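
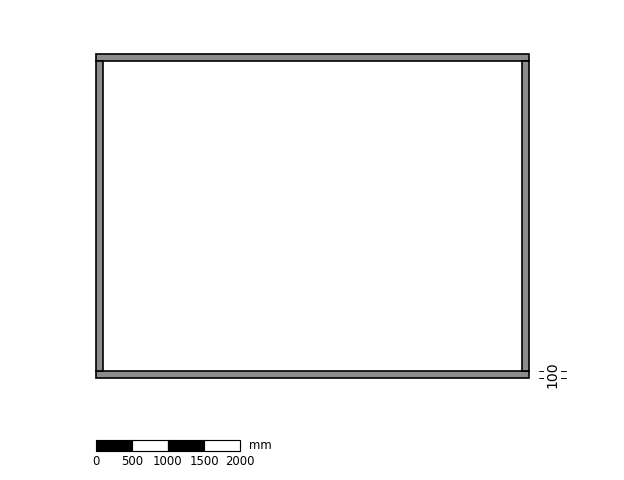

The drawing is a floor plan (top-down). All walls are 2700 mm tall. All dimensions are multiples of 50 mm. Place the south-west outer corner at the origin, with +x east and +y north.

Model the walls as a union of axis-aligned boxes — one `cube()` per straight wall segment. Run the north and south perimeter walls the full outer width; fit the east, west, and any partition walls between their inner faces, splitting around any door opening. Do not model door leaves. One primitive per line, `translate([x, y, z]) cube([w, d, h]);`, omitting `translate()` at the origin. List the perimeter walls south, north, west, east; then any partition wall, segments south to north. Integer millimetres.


cube([6000, 100, 2700]);
translate([0, 4400, 0]) cube([6000, 100, 2700]);
translate([0, 100, 0]) cube([100, 4300, 2700]);
translate([5900, 100, 0]) cube([100, 4300, 2700]);


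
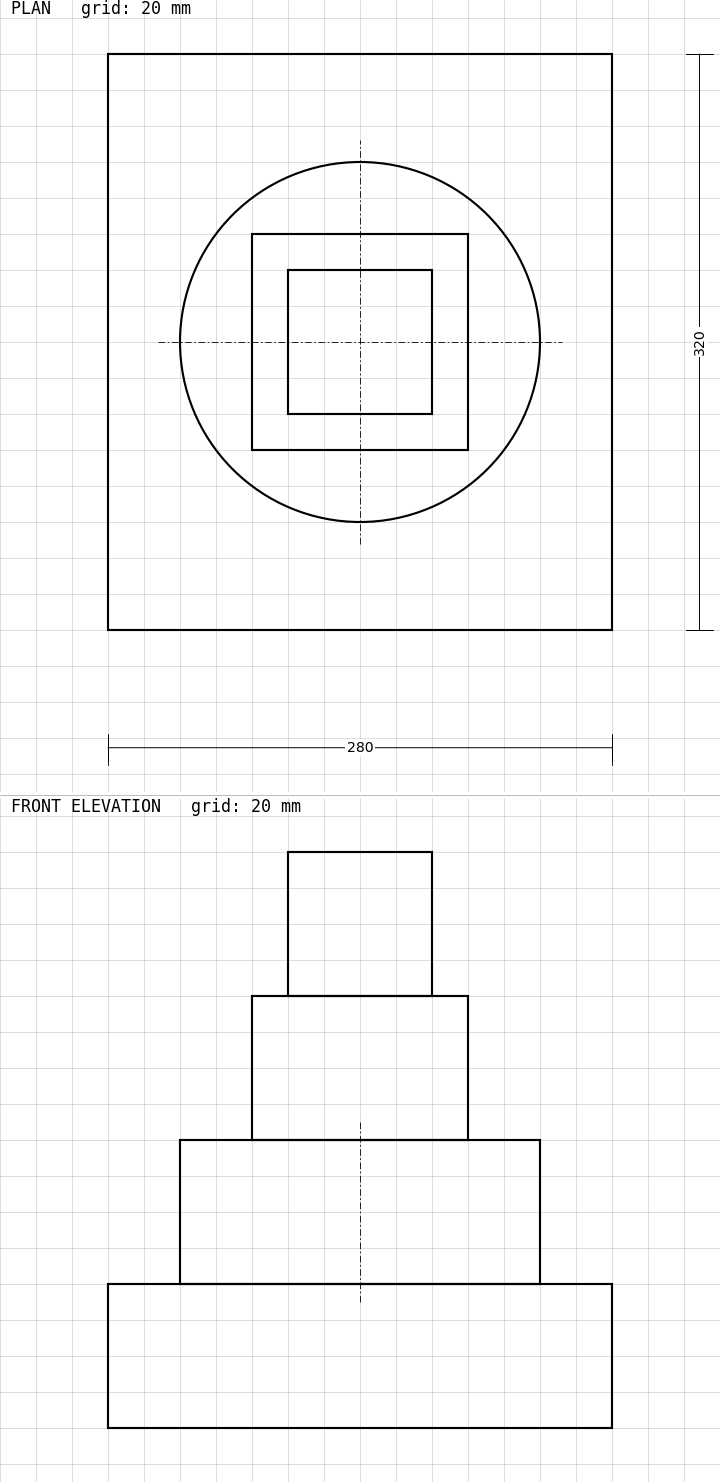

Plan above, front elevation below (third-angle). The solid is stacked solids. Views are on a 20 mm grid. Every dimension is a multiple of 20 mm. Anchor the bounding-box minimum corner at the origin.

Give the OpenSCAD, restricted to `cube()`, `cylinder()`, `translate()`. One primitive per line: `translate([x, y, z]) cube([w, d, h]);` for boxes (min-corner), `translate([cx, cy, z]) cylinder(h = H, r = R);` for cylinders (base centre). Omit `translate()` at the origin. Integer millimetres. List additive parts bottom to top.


cube([280, 320, 80]);
translate([140, 160, 80]) cylinder(h = 80, r = 100);
translate([80, 100, 160]) cube([120, 120, 80]);
translate([100, 120, 240]) cube([80, 80, 80]);


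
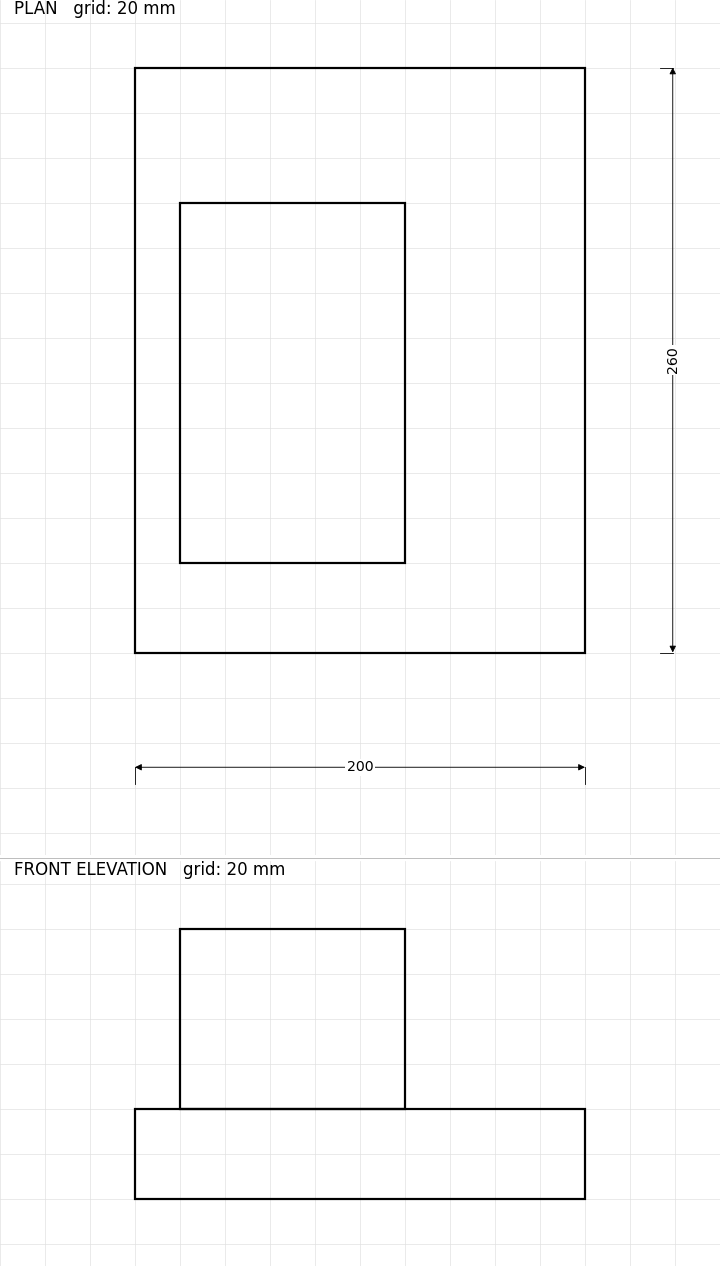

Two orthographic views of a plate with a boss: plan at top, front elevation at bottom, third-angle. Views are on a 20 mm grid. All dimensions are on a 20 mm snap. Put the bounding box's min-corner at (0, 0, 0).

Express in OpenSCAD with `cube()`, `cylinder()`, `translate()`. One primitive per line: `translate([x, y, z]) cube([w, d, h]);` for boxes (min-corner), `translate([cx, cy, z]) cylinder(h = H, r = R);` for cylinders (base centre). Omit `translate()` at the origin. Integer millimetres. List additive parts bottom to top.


cube([200, 260, 40]);
translate([20, 40, 40]) cube([100, 160, 80]);


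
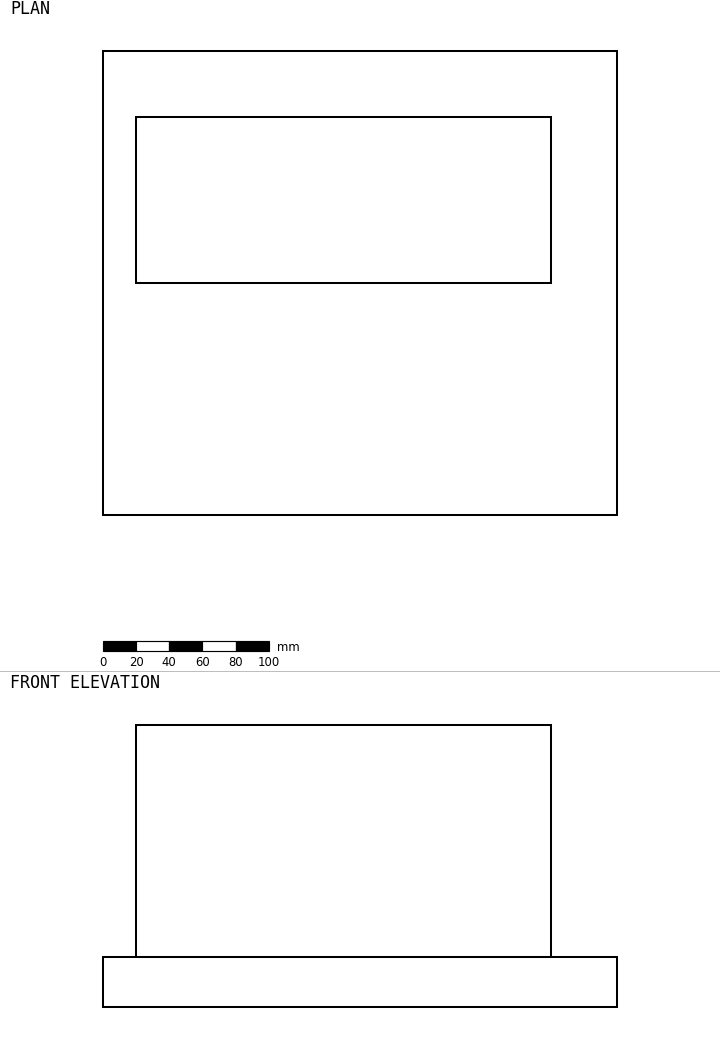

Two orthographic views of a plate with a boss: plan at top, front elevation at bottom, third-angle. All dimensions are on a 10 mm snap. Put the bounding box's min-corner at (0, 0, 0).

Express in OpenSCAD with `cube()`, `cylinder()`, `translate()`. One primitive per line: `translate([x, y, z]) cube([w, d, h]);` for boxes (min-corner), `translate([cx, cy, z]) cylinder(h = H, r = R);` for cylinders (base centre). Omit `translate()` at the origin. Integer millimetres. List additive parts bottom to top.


cube([310, 280, 30]);
translate([20, 140, 30]) cube([250, 100, 140]);


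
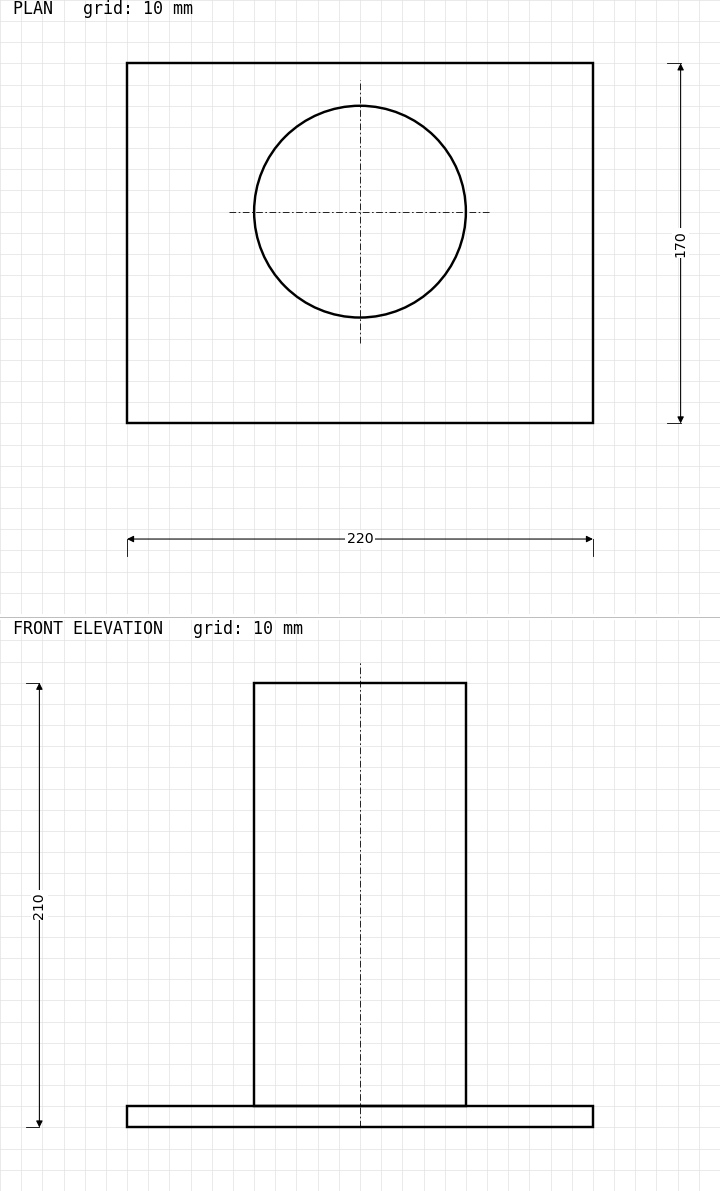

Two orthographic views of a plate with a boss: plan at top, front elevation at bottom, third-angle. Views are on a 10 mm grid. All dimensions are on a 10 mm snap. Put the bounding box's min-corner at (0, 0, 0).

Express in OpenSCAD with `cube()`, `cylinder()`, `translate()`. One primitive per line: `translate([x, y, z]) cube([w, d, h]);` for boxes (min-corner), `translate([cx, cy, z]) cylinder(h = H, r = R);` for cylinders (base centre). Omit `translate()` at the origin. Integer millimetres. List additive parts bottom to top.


cube([220, 170, 10]);
translate([110, 100, 10]) cylinder(h = 200, r = 50);


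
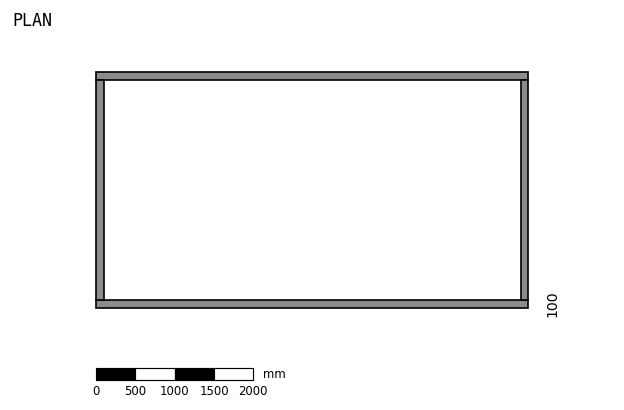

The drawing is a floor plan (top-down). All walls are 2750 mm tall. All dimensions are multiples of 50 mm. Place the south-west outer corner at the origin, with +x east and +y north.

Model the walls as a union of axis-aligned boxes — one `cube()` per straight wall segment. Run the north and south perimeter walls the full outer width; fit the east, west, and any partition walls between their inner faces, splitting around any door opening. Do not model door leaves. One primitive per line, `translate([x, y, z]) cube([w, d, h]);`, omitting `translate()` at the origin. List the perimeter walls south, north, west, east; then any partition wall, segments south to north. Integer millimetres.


cube([5500, 100, 2750]);
translate([0, 2900, 0]) cube([5500, 100, 2750]);
translate([0, 100, 0]) cube([100, 2800, 2750]);
translate([5400, 100, 0]) cube([100, 2800, 2750]);


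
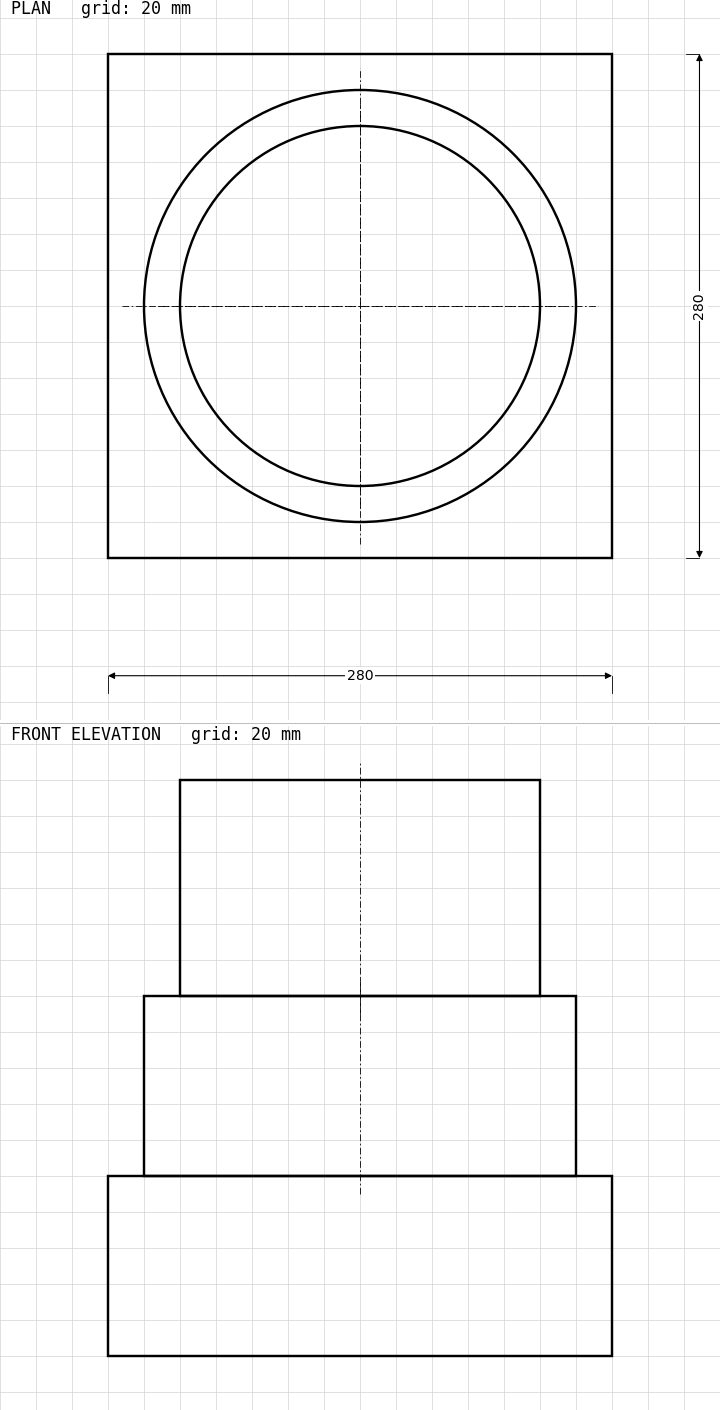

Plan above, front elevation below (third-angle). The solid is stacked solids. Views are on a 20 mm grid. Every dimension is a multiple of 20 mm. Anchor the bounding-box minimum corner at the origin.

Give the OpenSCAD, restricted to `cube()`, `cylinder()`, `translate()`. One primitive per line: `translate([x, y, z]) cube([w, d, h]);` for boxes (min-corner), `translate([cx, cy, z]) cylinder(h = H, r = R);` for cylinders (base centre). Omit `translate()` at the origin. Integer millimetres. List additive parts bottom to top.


cube([280, 280, 100]);
translate([140, 140, 100]) cylinder(h = 100, r = 120);
translate([140, 140, 200]) cylinder(h = 120, r = 100);


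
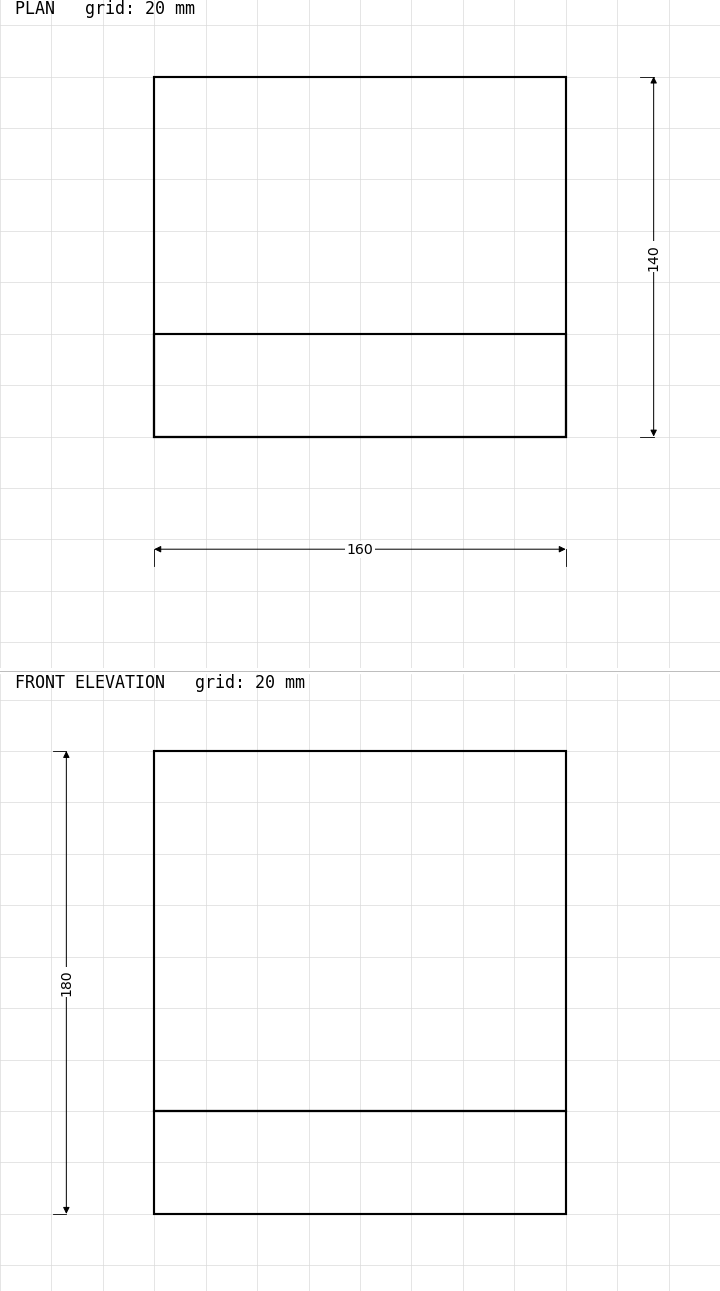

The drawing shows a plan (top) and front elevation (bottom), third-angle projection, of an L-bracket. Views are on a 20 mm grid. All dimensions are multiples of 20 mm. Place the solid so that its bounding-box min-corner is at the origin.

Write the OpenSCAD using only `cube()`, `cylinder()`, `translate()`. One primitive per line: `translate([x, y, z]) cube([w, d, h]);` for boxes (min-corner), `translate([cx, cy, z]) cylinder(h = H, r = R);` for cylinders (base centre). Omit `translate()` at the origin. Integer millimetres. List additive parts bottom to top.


cube([160, 140, 40]);
translate([0, 0, 40]) cube([160, 40, 140]);


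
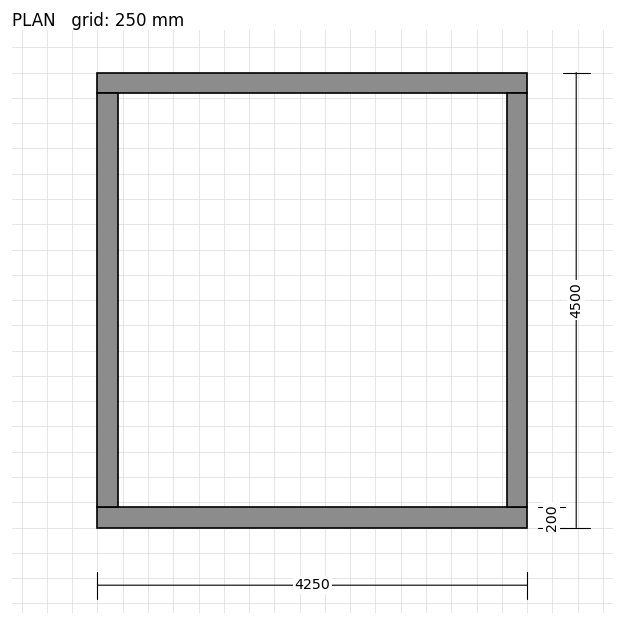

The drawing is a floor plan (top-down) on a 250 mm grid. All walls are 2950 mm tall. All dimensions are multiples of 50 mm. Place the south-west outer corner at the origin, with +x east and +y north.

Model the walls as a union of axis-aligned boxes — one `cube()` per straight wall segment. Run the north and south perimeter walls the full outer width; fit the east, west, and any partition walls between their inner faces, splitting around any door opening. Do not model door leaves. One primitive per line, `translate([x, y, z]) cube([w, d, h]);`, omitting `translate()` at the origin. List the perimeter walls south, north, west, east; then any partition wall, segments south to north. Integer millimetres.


cube([4250, 200, 2950]);
translate([0, 4300, 0]) cube([4250, 200, 2950]);
translate([0, 200, 0]) cube([200, 4100, 2950]);
translate([4050, 200, 0]) cube([200, 4100, 2950]);


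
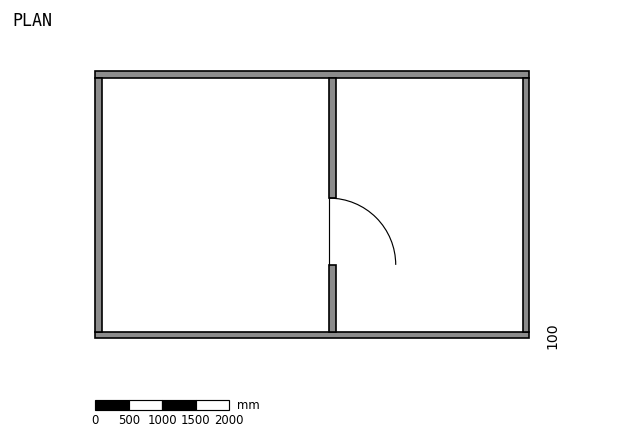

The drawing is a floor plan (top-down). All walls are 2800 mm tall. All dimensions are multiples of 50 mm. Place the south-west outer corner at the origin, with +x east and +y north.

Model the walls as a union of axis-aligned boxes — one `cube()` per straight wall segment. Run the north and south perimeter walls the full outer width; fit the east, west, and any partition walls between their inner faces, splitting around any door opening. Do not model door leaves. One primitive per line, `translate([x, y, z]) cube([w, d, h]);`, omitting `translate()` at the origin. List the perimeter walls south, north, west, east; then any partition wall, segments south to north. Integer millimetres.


cube([6500, 100, 2800]);
translate([0, 3900, 0]) cube([6500, 100, 2800]);
translate([0, 100, 0]) cube([100, 3800, 2800]);
translate([6400, 100, 0]) cube([100, 3800, 2800]);
translate([3500, 100, 0]) cube([100, 1000, 2800]);
translate([3500, 2100, 0]) cube([100, 1800, 2800]);


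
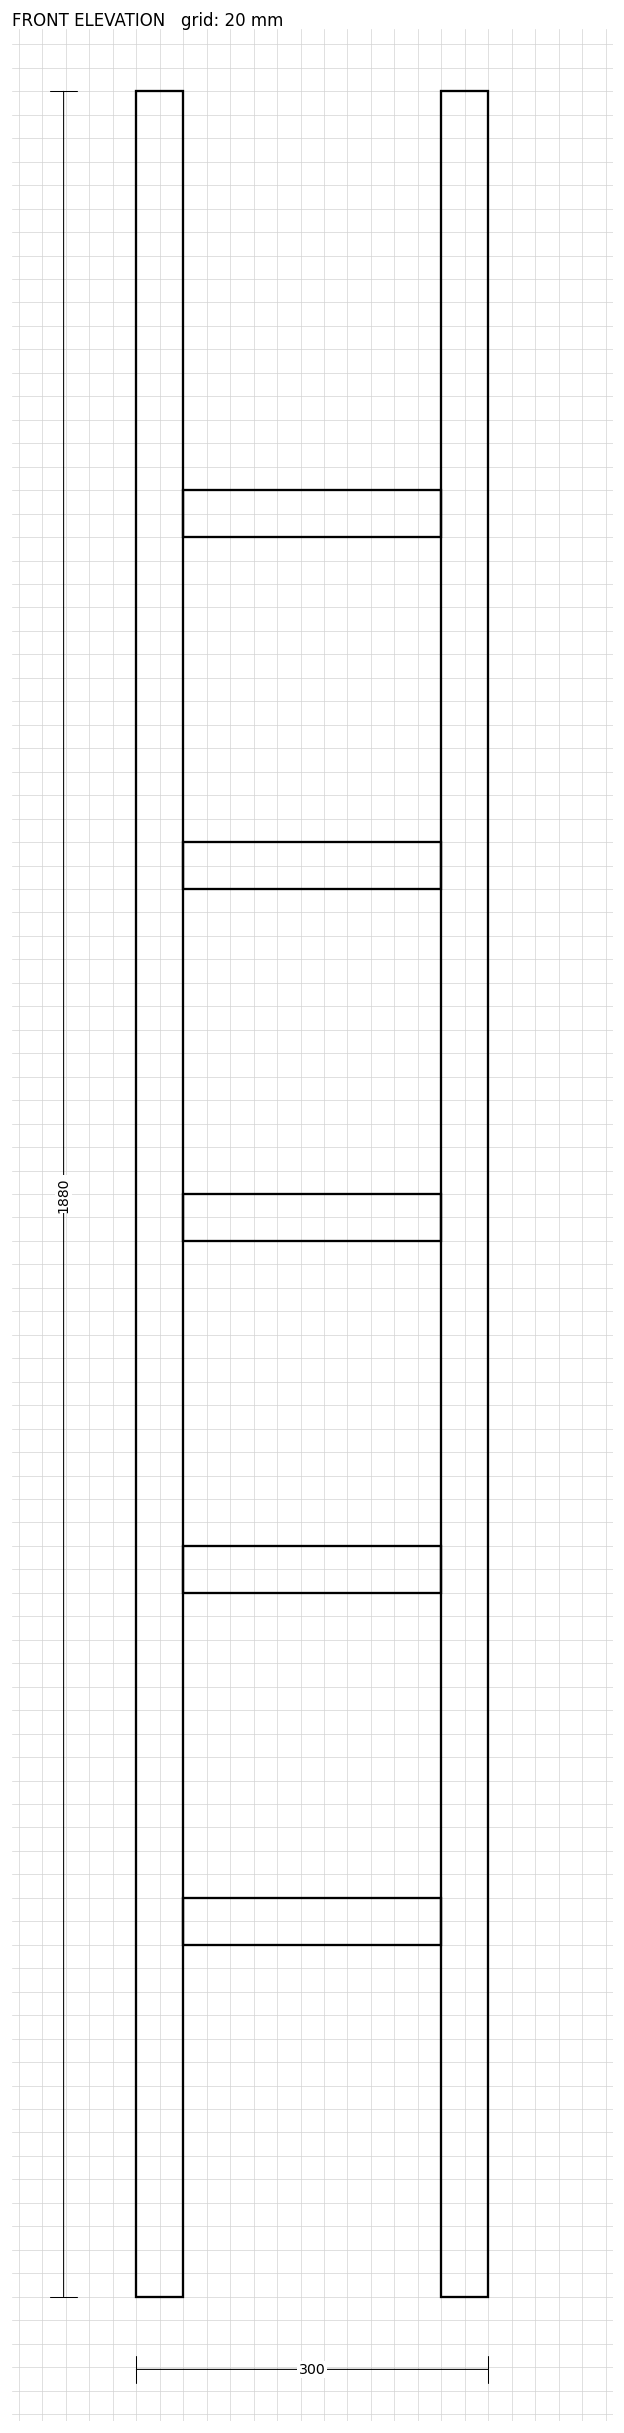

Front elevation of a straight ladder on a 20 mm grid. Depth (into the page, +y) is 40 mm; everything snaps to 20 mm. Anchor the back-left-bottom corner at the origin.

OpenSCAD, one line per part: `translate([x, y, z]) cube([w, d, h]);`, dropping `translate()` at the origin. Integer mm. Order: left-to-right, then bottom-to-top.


cube([40, 40, 1880]);
translate([40, 0, 300]) cube([220, 40, 40]);
translate([40, 0, 600]) cube([220, 40, 40]);
translate([40, 0, 900]) cube([220, 40, 40]);
translate([40, 0, 1200]) cube([220, 40, 40]);
translate([40, 0, 1500]) cube([220, 40, 40]);
translate([260, 0, 0]) cube([40, 40, 1880]);


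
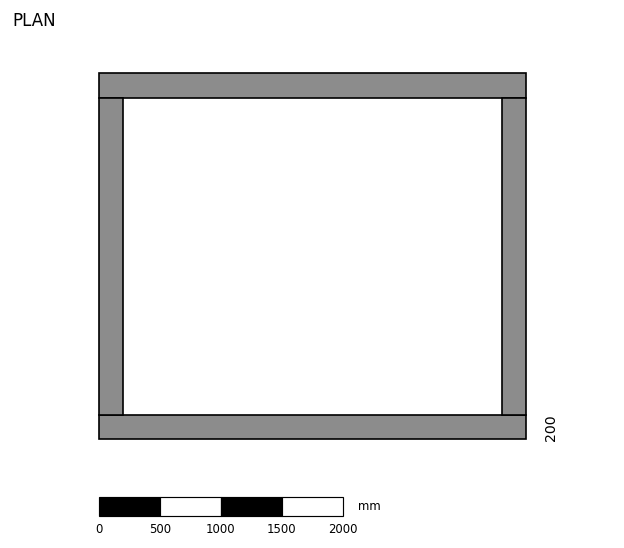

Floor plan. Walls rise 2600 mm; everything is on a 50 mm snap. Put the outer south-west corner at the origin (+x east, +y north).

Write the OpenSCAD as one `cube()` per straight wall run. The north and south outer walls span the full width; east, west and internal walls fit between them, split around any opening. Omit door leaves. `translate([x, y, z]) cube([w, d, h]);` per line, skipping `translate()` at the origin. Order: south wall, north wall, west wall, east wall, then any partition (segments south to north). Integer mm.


cube([3500, 200, 2600]);
translate([0, 2800, 0]) cube([3500, 200, 2600]);
translate([0, 200, 0]) cube([200, 2600, 2600]);
translate([3300, 200, 0]) cube([200, 2600, 2600]);


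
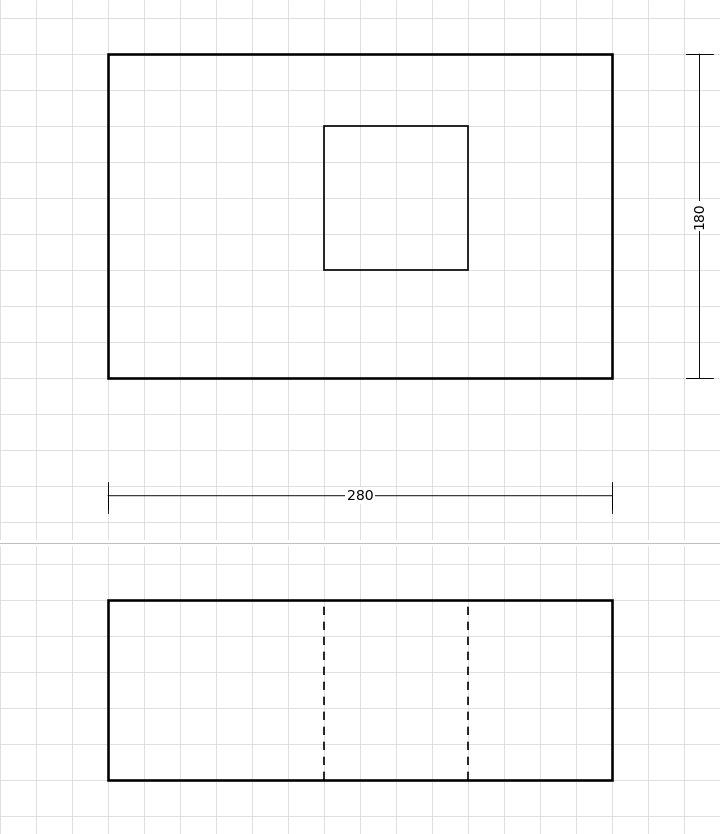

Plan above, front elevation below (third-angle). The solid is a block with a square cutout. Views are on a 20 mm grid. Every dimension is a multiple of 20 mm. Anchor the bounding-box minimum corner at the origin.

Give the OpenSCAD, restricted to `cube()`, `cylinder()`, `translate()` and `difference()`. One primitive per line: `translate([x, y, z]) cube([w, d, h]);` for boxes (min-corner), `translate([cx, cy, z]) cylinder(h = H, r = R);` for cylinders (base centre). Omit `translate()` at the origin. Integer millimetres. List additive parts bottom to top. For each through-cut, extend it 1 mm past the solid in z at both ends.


difference() {
  cube([280, 180, 100]);
  translate([120, 60, -1]) cube([80, 80, 102]);
}


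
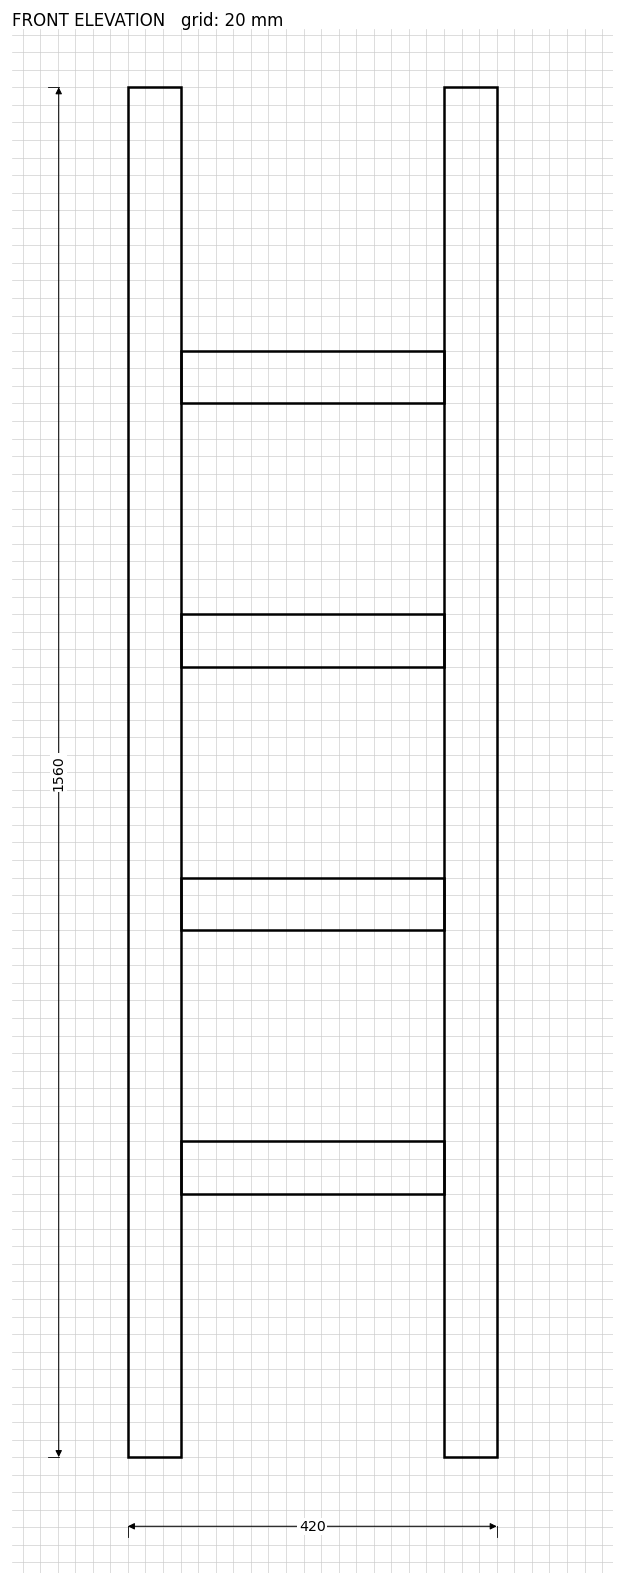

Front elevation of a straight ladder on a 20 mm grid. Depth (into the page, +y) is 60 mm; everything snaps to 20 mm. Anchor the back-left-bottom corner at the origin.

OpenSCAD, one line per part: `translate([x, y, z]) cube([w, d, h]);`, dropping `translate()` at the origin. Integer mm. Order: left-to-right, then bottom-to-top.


cube([60, 60, 1560]);
translate([60, 0, 300]) cube([300, 60, 60]);
translate([60, 0, 600]) cube([300, 60, 60]);
translate([60, 0, 900]) cube([300, 60, 60]);
translate([60, 0, 1200]) cube([300, 60, 60]);
translate([360, 0, 0]) cube([60, 60, 1560]);


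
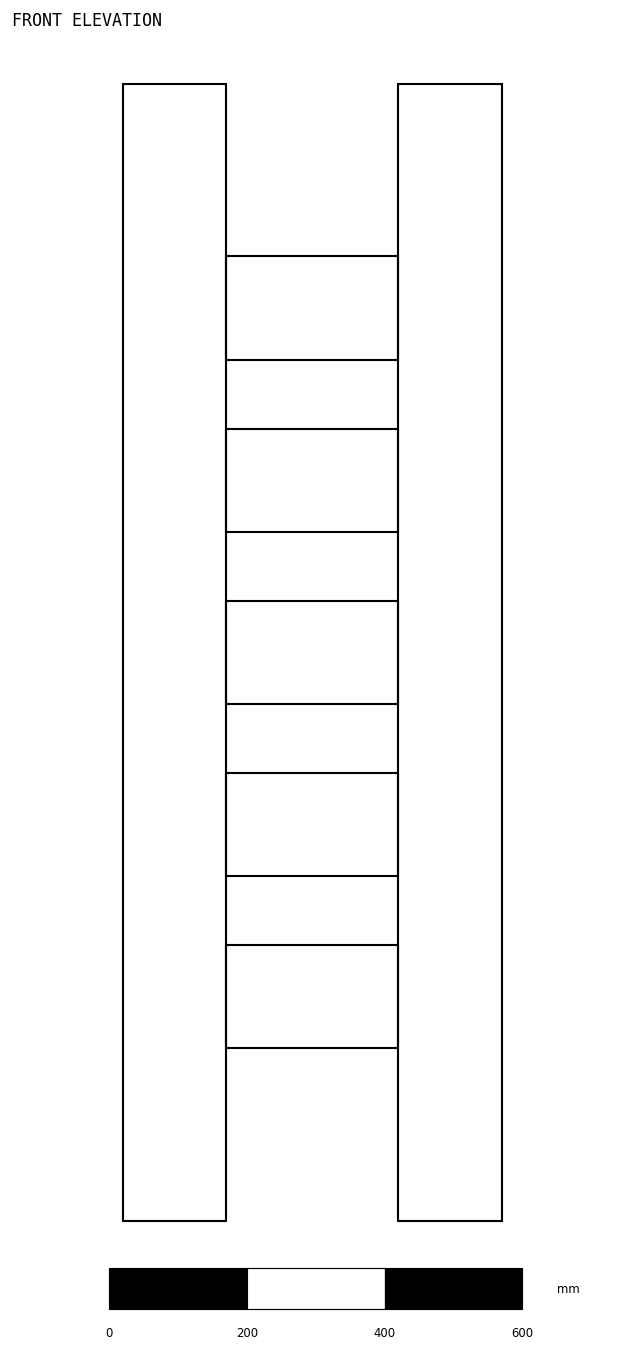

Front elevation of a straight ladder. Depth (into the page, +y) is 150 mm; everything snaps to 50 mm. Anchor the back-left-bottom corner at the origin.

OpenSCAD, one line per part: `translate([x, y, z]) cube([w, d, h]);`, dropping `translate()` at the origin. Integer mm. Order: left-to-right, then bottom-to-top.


cube([150, 150, 1650]);
translate([150, 0, 250]) cube([250, 150, 150]);
translate([150, 0, 500]) cube([250, 150, 150]);
translate([150, 0, 750]) cube([250, 150, 150]);
translate([150, 0, 1000]) cube([250, 150, 150]);
translate([150, 0, 1250]) cube([250, 150, 150]);
translate([400, 0, 0]) cube([150, 150, 1650]);


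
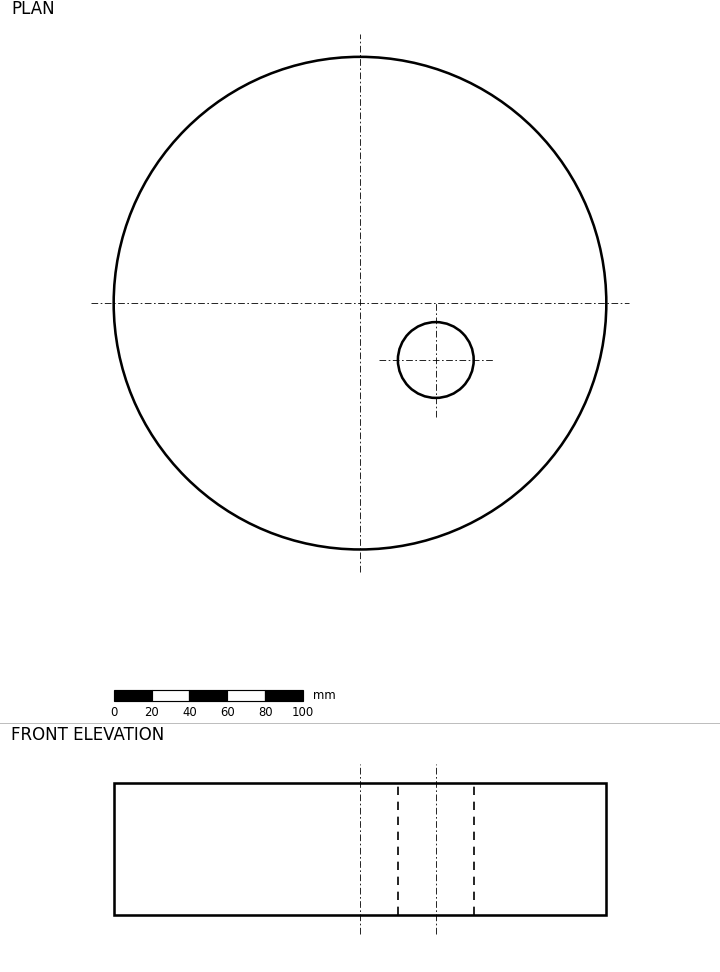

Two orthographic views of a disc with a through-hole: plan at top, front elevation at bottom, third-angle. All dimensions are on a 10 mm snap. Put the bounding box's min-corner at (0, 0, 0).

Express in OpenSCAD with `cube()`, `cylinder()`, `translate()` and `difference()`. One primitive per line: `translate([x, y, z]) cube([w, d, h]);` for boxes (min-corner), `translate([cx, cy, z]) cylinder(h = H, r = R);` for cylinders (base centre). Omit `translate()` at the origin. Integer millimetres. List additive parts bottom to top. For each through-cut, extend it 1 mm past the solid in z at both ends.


difference() {
  translate([130, 130, 0]) cylinder(h = 70, r = 130);
  translate([170, 100, -1]) cylinder(h = 72, r = 20);
}


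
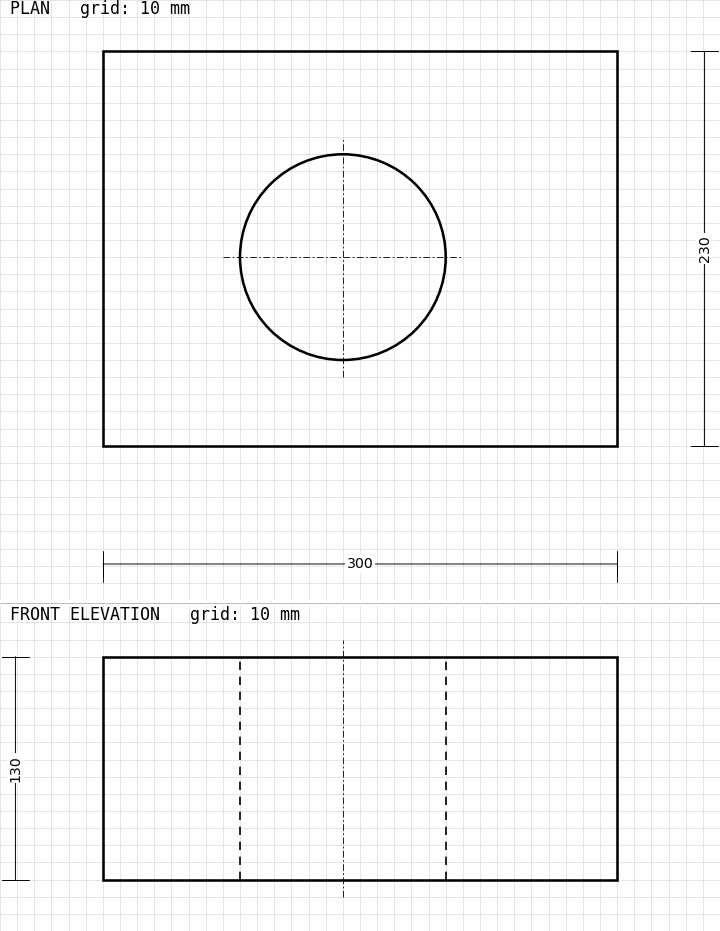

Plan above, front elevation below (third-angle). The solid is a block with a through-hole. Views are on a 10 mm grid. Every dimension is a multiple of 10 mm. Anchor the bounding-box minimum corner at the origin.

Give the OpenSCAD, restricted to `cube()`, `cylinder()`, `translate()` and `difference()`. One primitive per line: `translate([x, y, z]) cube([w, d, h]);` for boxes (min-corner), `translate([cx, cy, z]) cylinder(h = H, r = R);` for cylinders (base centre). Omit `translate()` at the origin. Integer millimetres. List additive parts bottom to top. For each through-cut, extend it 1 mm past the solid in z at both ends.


difference() {
  cube([300, 230, 130]);
  translate([140, 110, -1]) cylinder(h = 132, r = 60);
}


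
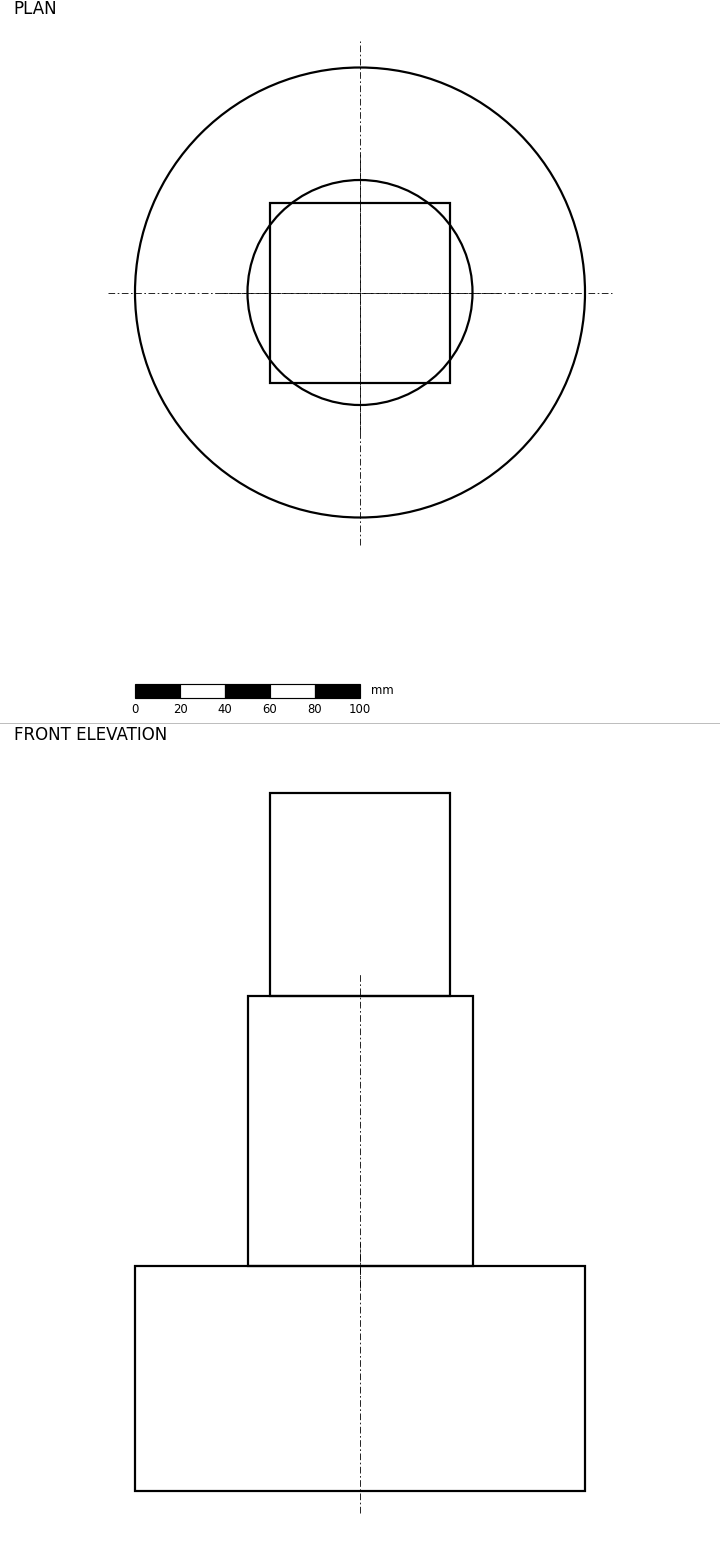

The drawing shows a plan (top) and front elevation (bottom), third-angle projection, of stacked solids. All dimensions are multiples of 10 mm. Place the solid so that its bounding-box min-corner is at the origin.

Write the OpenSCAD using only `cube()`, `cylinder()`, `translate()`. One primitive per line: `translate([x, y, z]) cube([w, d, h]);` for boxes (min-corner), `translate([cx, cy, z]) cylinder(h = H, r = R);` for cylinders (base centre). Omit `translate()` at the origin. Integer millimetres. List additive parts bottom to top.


translate([100, 100, 0]) cylinder(h = 100, r = 100);
translate([100, 100, 100]) cylinder(h = 120, r = 50);
translate([60, 60, 220]) cube([80, 80, 90]);


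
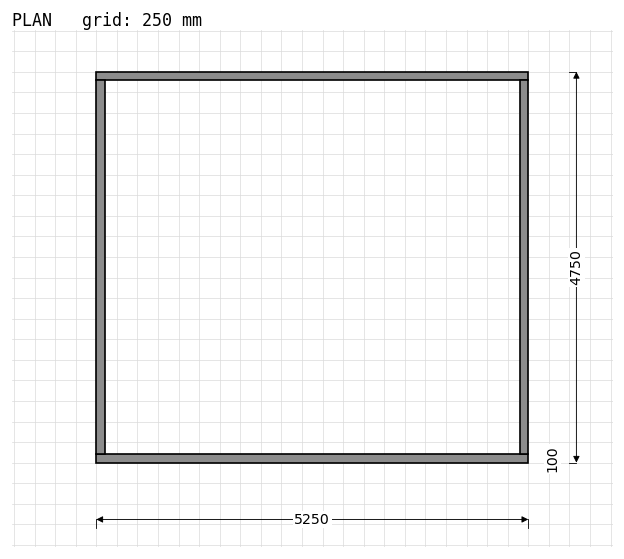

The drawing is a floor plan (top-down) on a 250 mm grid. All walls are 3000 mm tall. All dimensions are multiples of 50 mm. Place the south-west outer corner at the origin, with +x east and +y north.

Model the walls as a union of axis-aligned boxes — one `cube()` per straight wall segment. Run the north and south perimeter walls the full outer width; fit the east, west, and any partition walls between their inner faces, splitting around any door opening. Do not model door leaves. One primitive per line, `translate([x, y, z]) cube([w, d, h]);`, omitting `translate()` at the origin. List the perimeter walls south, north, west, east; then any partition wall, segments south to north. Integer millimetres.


cube([5250, 100, 3000]);
translate([0, 4650, 0]) cube([5250, 100, 3000]);
translate([0, 100, 0]) cube([100, 4550, 3000]);
translate([5150, 100, 0]) cube([100, 4550, 3000]);


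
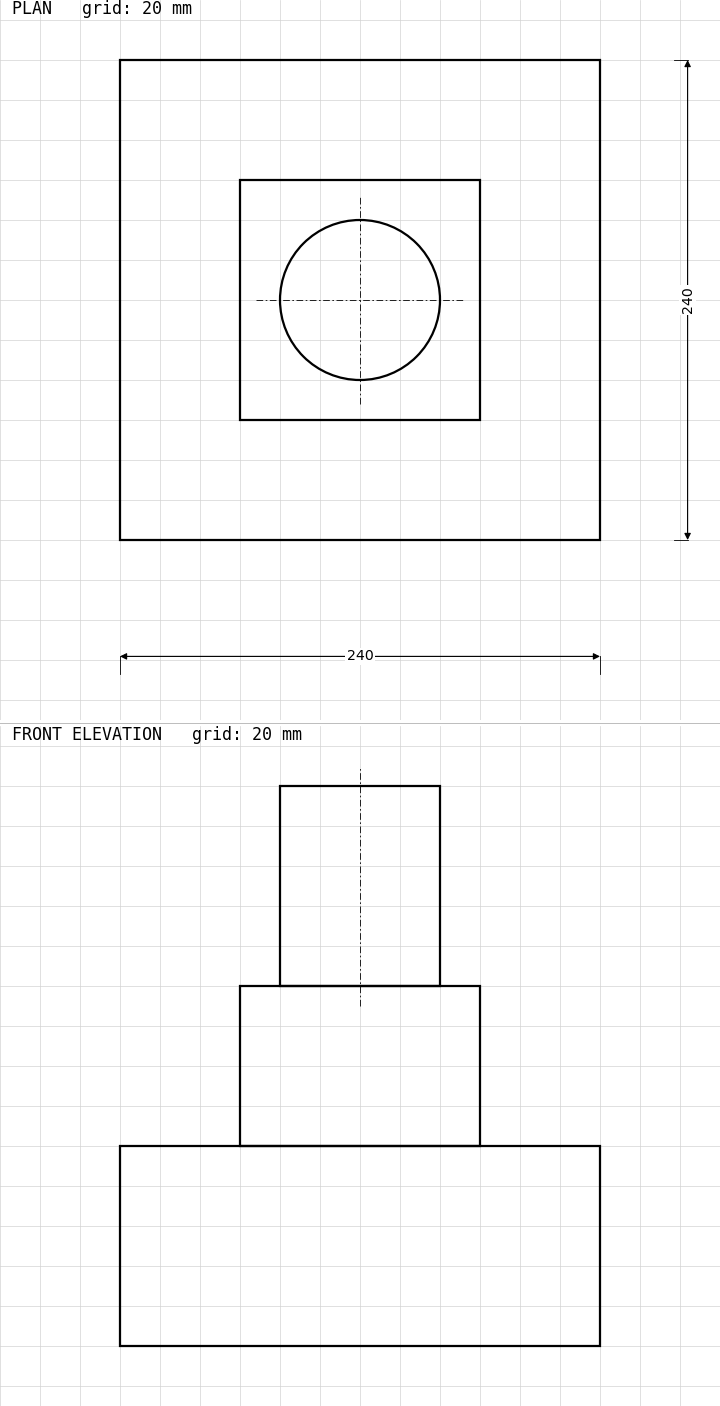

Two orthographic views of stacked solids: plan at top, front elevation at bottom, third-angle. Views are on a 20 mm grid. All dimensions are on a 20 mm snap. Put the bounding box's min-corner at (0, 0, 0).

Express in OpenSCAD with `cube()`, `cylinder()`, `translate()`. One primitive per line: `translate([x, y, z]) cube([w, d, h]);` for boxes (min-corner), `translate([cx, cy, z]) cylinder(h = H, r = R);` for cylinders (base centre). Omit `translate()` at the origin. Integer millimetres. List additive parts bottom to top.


cube([240, 240, 100]);
translate([60, 60, 100]) cube([120, 120, 80]);
translate([120, 120, 180]) cylinder(h = 100, r = 40);


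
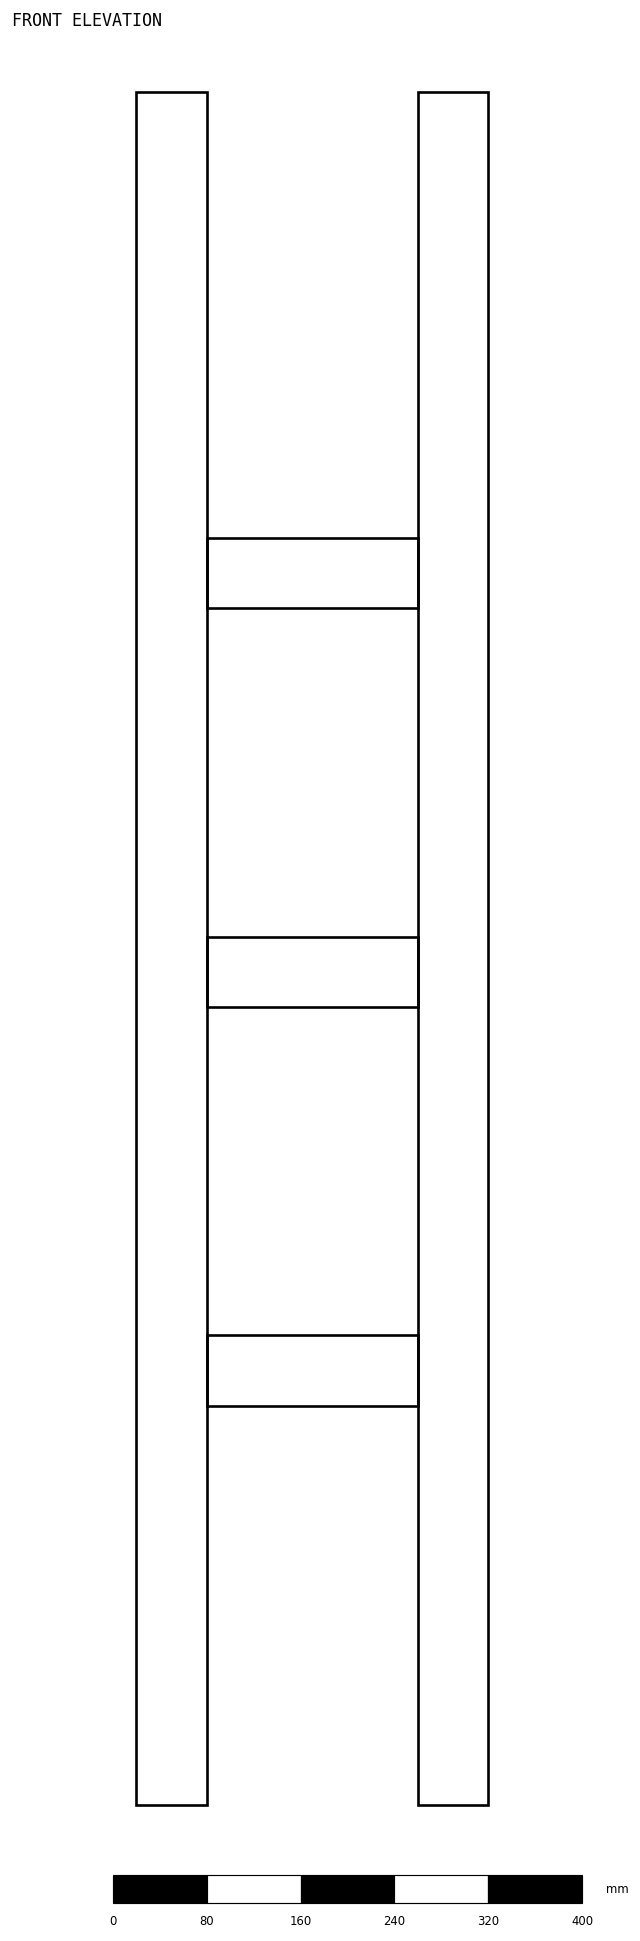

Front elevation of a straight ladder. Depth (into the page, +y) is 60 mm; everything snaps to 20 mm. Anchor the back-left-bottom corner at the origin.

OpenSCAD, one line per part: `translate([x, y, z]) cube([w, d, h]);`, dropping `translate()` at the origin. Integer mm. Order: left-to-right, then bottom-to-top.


cube([60, 60, 1460]);
translate([60, 0, 340]) cube([180, 60, 60]);
translate([60, 0, 680]) cube([180, 60, 60]);
translate([60, 0, 1020]) cube([180, 60, 60]);
translate([240, 0, 0]) cube([60, 60, 1460]);


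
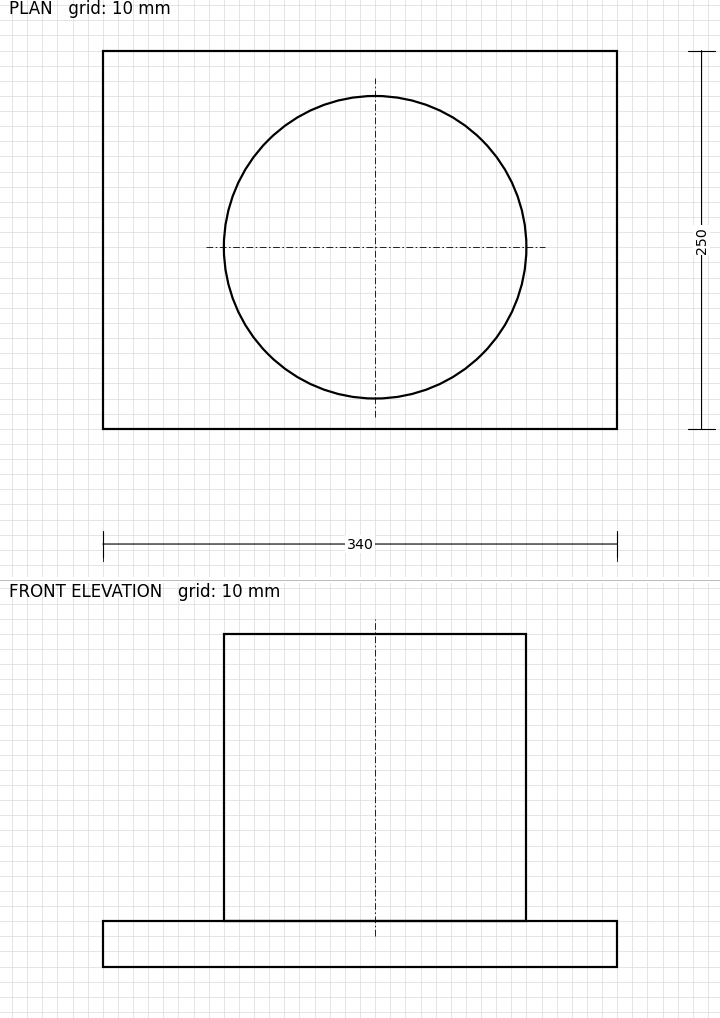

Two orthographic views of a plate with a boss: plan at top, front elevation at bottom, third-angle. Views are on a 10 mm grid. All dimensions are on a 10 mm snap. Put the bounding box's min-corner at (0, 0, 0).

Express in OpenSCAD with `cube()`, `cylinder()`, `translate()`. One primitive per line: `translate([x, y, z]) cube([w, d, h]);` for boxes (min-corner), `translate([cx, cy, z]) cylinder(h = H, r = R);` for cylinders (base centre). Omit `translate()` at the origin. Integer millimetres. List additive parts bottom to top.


cube([340, 250, 30]);
translate([180, 120, 30]) cylinder(h = 190, r = 100);


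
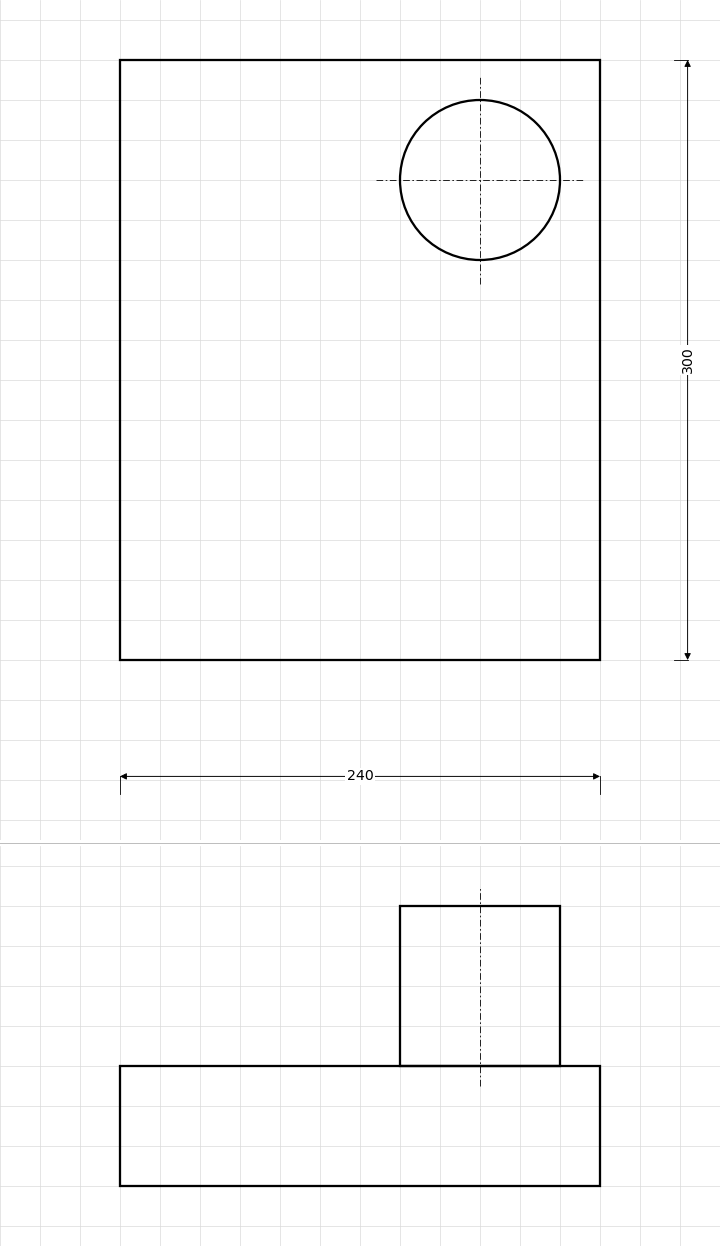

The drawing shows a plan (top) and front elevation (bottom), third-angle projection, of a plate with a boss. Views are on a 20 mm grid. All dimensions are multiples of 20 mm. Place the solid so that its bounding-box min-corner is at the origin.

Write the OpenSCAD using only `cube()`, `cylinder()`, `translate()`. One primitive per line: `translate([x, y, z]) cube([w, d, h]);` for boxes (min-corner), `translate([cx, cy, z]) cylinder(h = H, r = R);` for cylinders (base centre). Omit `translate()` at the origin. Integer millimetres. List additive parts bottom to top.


cube([240, 300, 60]);
translate([180, 240, 60]) cylinder(h = 80, r = 40);


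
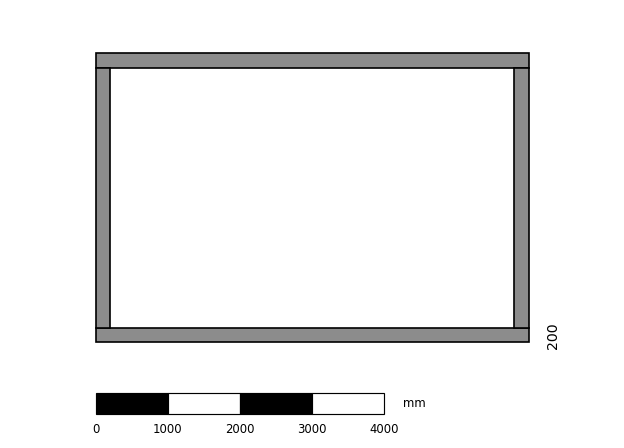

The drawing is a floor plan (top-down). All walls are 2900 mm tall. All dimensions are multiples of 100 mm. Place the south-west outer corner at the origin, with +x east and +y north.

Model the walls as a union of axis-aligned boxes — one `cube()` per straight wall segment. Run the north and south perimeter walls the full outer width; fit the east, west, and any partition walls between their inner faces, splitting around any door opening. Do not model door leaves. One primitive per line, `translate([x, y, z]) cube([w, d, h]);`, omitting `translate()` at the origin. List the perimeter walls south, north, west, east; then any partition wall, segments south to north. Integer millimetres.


cube([6000, 200, 2900]);
translate([0, 3800, 0]) cube([6000, 200, 2900]);
translate([0, 200, 0]) cube([200, 3600, 2900]);
translate([5800, 200, 0]) cube([200, 3600, 2900]);


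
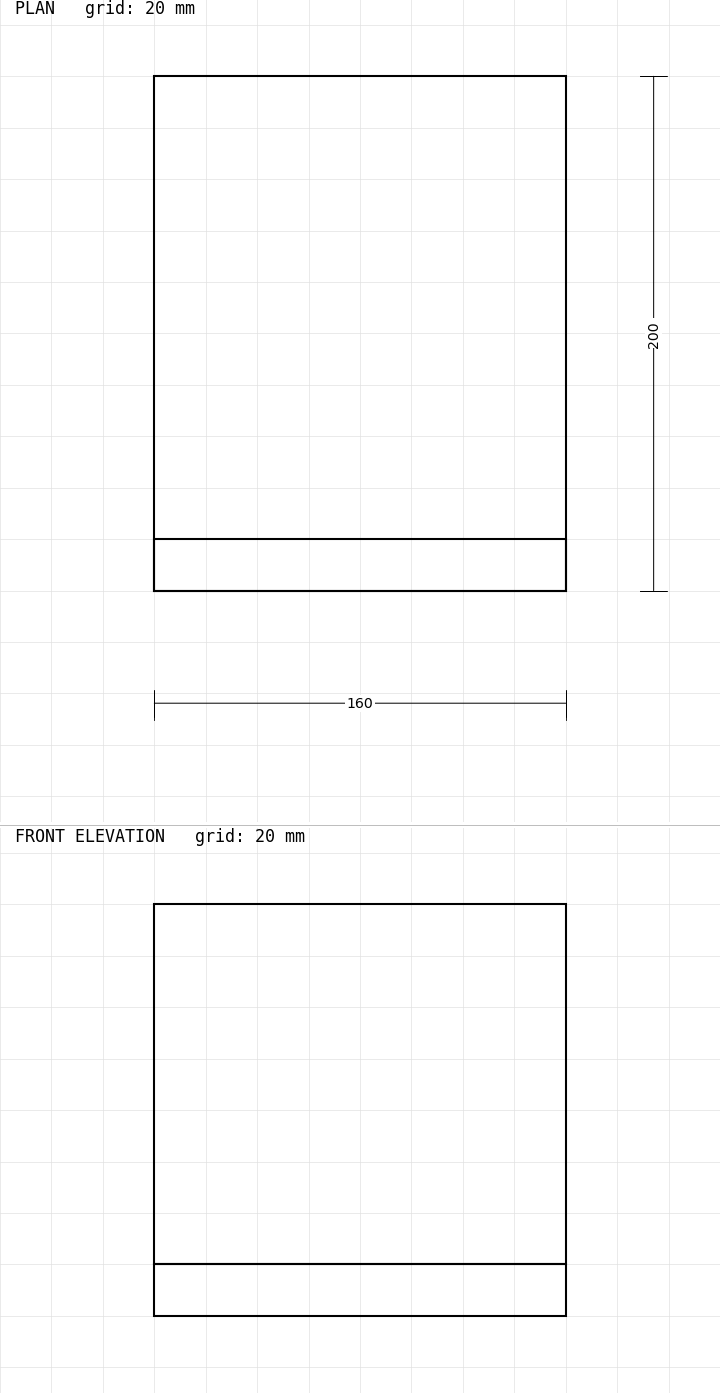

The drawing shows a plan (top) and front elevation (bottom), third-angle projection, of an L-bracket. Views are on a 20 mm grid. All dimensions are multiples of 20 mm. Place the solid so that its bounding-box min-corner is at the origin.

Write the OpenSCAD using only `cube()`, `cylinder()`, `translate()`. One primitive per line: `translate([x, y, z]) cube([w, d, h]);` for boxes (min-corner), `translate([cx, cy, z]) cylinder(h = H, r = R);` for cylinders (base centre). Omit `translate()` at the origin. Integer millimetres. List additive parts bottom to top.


cube([160, 200, 20]);
translate([0, 0, 20]) cube([160, 20, 140]);


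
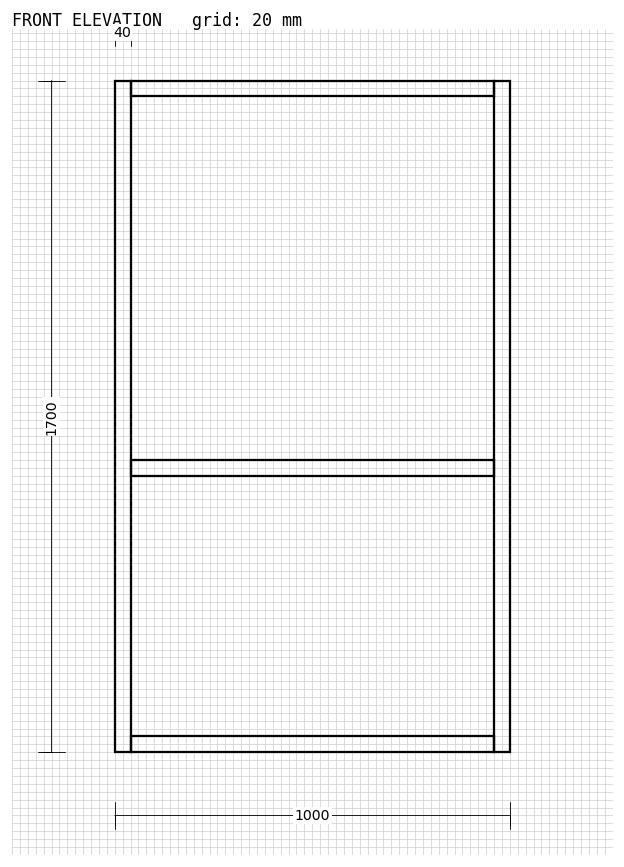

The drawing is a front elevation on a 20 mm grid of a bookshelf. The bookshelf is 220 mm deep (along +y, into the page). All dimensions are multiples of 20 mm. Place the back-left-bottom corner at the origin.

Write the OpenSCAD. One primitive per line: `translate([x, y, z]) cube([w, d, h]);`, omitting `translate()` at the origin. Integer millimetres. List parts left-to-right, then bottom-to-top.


cube([40, 220, 1700]);
translate([40, 0, 0]) cube([920, 220, 40]);
translate([40, 0, 700]) cube([920, 220, 40]);
translate([40, 0, 1660]) cube([920, 220, 40]);
translate([960, 0, 0]) cube([40, 220, 1700]);


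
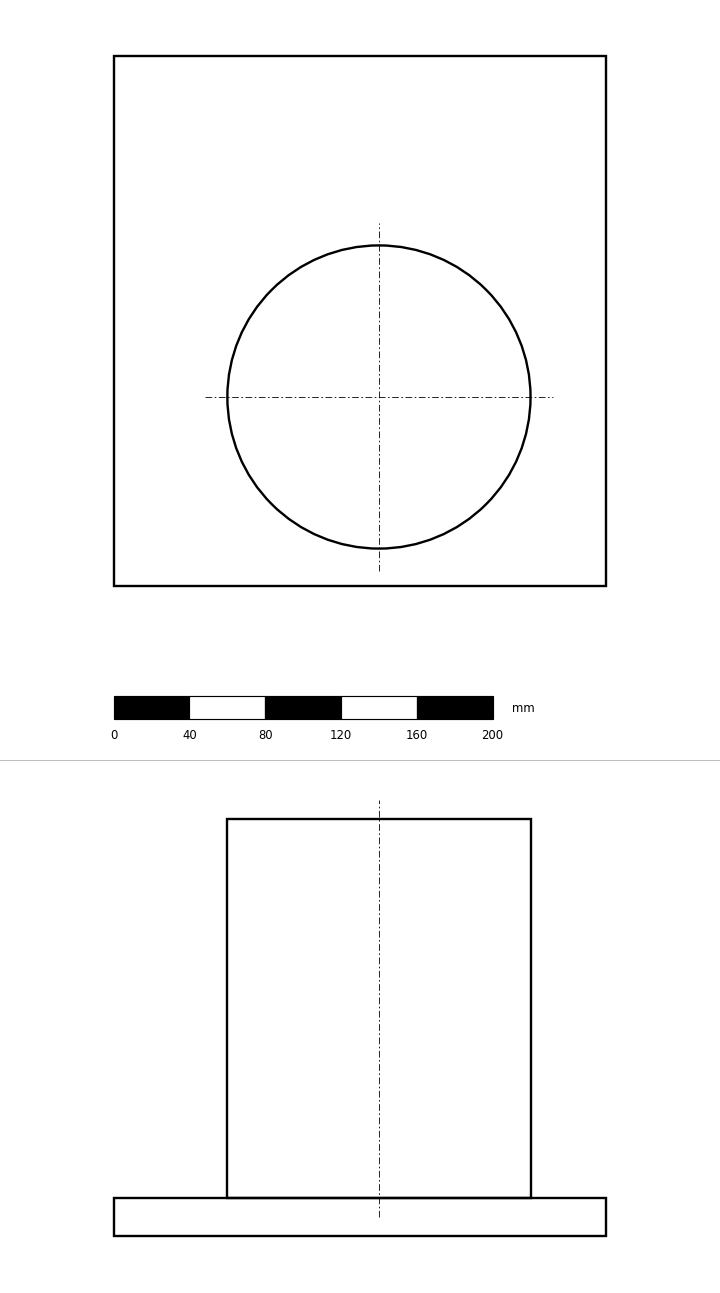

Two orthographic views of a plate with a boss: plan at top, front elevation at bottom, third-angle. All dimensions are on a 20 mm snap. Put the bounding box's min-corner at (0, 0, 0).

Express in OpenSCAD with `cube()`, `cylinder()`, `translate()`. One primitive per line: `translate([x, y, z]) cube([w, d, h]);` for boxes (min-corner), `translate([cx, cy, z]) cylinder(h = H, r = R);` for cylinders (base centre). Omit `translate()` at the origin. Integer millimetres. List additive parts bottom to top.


cube([260, 280, 20]);
translate([140, 100, 20]) cylinder(h = 200, r = 80);


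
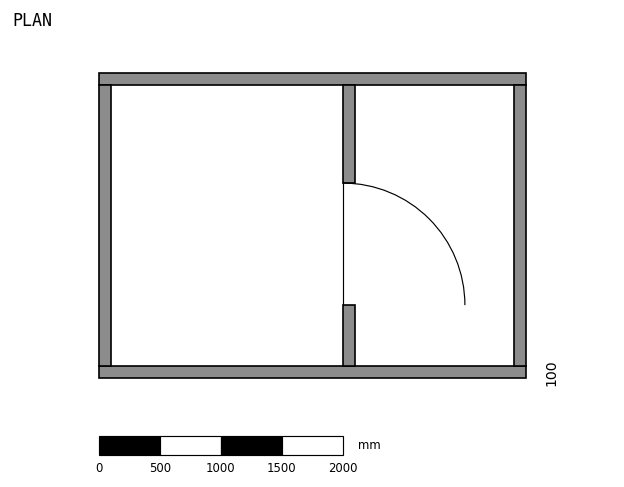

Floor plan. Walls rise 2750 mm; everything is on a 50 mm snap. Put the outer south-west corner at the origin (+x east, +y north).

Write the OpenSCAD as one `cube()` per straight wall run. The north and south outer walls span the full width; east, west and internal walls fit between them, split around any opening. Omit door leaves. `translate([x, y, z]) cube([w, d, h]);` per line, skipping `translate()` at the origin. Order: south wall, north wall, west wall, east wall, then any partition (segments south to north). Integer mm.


cube([3500, 100, 2750]);
translate([0, 2400, 0]) cube([3500, 100, 2750]);
translate([0, 100, 0]) cube([100, 2300, 2750]);
translate([3400, 100, 0]) cube([100, 2300, 2750]);
translate([2000, 100, 0]) cube([100, 500, 2750]);
translate([2000, 1600, 0]) cube([100, 800, 2750]);


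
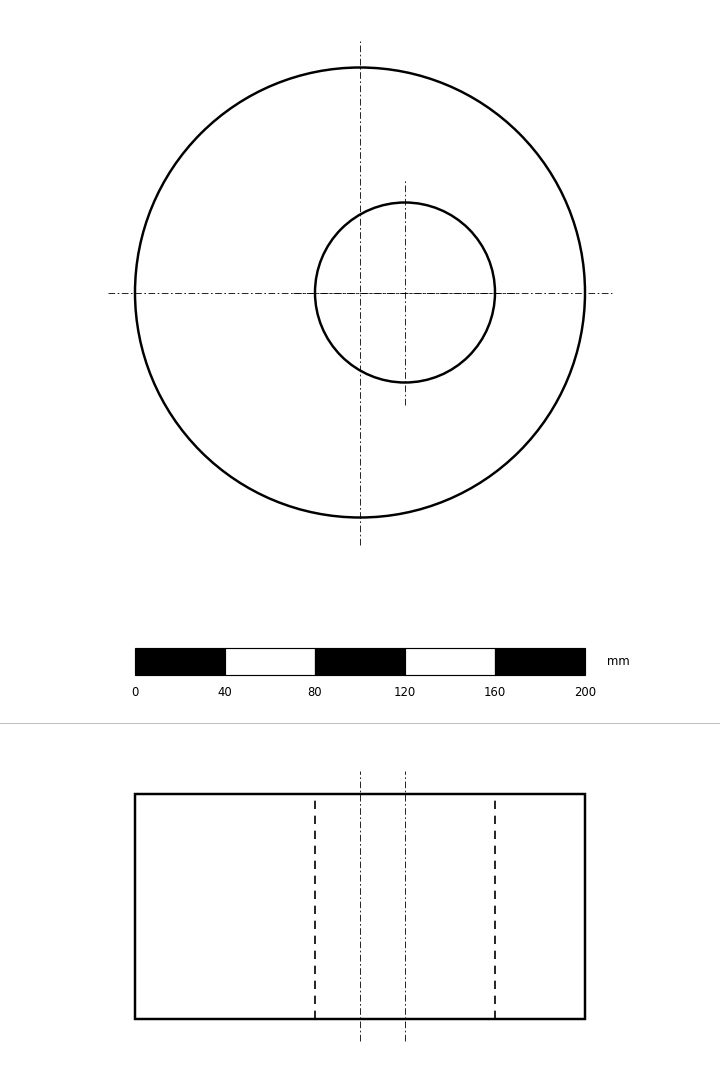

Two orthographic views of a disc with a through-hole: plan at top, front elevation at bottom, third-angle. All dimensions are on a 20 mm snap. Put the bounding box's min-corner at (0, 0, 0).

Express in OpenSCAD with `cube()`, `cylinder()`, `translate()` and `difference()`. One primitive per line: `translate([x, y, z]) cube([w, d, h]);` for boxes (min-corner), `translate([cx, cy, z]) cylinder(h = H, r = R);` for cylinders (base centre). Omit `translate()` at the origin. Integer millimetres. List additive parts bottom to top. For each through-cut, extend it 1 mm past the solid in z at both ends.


difference() {
  translate([100, 100, 0]) cylinder(h = 100, r = 100);
  translate([120, 100, -1]) cylinder(h = 102, r = 40);
}


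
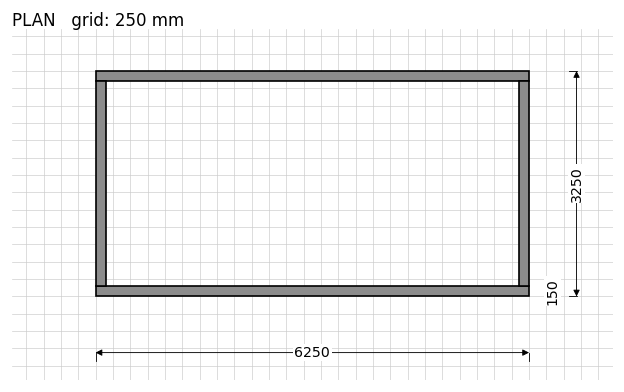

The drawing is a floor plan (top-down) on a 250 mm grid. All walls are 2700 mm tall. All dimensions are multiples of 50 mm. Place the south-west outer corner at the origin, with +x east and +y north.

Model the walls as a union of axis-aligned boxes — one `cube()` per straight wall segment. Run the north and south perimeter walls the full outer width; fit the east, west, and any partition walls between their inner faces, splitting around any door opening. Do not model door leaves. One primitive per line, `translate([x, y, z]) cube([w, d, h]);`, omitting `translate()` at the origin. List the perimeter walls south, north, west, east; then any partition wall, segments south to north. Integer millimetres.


cube([6250, 150, 2700]);
translate([0, 3100, 0]) cube([6250, 150, 2700]);
translate([0, 150, 0]) cube([150, 2950, 2700]);
translate([6100, 150, 0]) cube([150, 2950, 2700]);


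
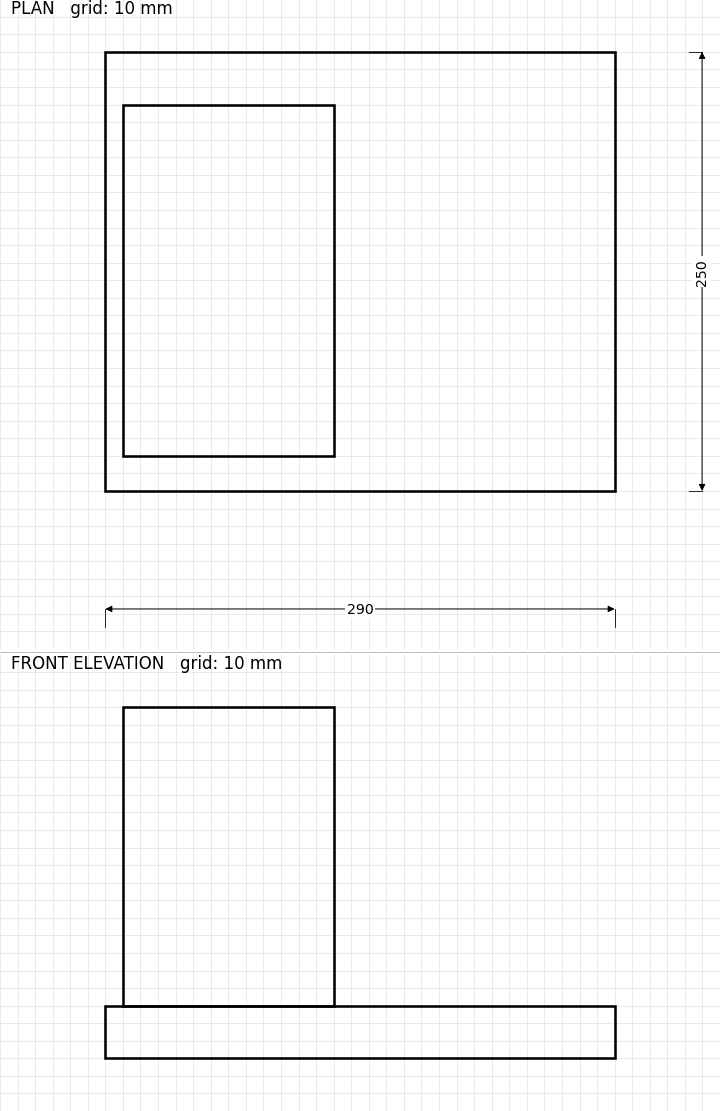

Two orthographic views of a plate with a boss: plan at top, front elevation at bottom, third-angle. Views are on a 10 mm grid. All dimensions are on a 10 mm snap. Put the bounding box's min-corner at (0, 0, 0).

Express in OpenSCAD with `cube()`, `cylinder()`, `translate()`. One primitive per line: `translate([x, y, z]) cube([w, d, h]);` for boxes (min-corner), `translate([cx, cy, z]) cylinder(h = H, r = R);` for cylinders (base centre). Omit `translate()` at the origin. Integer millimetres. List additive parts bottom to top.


cube([290, 250, 30]);
translate([10, 20, 30]) cube([120, 200, 170]);


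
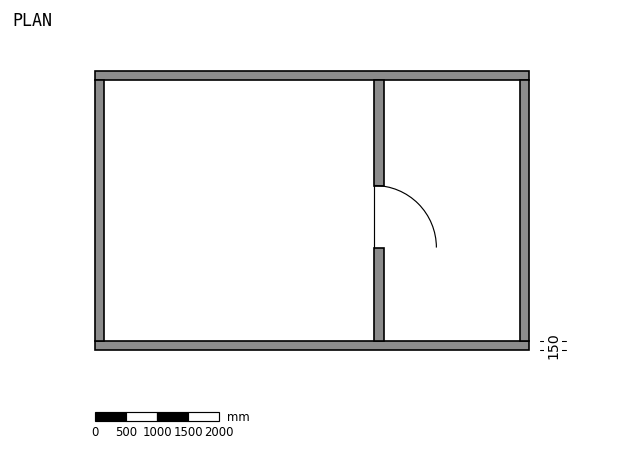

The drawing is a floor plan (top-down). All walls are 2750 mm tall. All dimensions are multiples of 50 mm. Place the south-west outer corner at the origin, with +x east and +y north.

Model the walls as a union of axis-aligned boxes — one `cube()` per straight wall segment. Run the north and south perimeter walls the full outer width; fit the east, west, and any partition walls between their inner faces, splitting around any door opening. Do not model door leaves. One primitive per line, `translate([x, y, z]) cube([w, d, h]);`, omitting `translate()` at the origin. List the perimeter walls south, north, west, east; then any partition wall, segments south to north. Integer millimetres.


cube([7000, 150, 2750]);
translate([0, 4350, 0]) cube([7000, 150, 2750]);
translate([0, 150, 0]) cube([150, 4200, 2750]);
translate([6850, 150, 0]) cube([150, 4200, 2750]);
translate([4500, 150, 0]) cube([150, 1500, 2750]);
translate([4500, 2650, 0]) cube([150, 1700, 2750]);
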